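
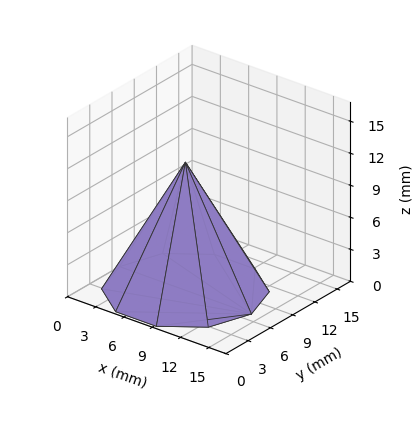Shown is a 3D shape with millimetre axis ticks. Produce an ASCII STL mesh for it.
Reading the render: the shape is a regular 10-sided pyramid, base circumscribed radius ≈ 7 mm, apex at z ≈ 12 mm (dimensions read to the nearest mm from the axis ticks). For the STL, each face is triangulated and given an outward normal.

solid part
  facet normal 0.0000 0.0000 -1.0000
    outer loop
      vertex 9.16 13.66 0.00
      vertex 12.66 11.11 0.00
      vertex 14.00 7.00 0.00
    endloop
  endfacet
  facet normal 0.0000 0.0000 -1.0000
    outer loop
      vertex 4.84 13.66 0.00
      vertex 9.16 13.66 0.00
      vertex 14.00 7.00 0.00
    endloop
  endfacet
  facet normal 0.0000 0.0000 -1.0000
    outer loop
      vertex 1.34 11.11 0.00
      vertex 4.84 13.66 0.00
      vertex 14.00 7.00 0.00
    endloop
  endfacet
  facet normal 0.0000 0.0000 -1.0000
    outer loop
      vertex 0.00 7.00 0.00
      vertex 1.34 11.11 0.00
      vertex 14.00 7.00 0.00
    endloop
  endfacet
  facet normal 0.0000 0.0000 -1.0000
    outer loop
      vertex 1.34 2.89 0.00
      vertex 0.00 7.00 0.00
      vertex 14.00 7.00 0.00
    endloop
  endfacet
  facet normal 0.0000 0.0000 -1.0000
    outer loop
      vertex 4.84 0.34 0.00
      vertex 1.34 2.89 0.00
      vertex 14.00 7.00 0.00
    endloop
  endfacet
  facet normal 0.0000 0.0000 -1.0000
    outer loop
      vertex 9.16 0.34 0.00
      vertex 4.84 0.34 0.00
      vertex 14.00 7.00 0.00
    endloop
  endfacet
  facet normal 0.0000 0.0000 -1.0000
    outer loop
      vertex 12.66 2.89 0.00
      vertex 9.16 0.34 0.00
      vertex 14.00 7.00 0.00
    endloop
  endfacet
  facet normal 0.8314 0.2711 0.4850
    outer loop
      vertex 14.00 7.00 0.00
      vertex 12.66 11.11 0.00
      vertex 7.00 7.00 12.00
    endloop
  endfacet
  facet normal 0.5150 0.7068 0.4850
    outer loop
      vertex 12.66 11.11 0.00
      vertex 9.16 13.66 0.00
      vertex 7.00 7.00 12.00
    endloop
  endfacet
  facet normal 0.0000 0.8744 0.4853
    outer loop
      vertex 9.16 13.66 0.00
      vertex 4.84 13.66 0.00
      vertex 7.00 7.00 12.00
    endloop
  endfacet
  facet normal -0.5150 0.7068 0.4850
    outer loop
      vertex 4.84 13.66 0.00
      vertex 1.34 11.11 0.00
      vertex 7.00 7.00 12.00
    endloop
  endfacet
  facet normal -0.8314 0.2711 0.4850
    outer loop
      vertex 1.34 11.11 0.00
      vertex 0.00 7.00 0.00
      vertex 7.00 7.00 12.00
    endloop
  endfacet
  facet normal -0.8314 -0.2711 0.4850
    outer loop
      vertex 0.00 7.00 0.00
      vertex 1.34 2.89 0.00
      vertex 7.00 7.00 12.00
    endloop
  endfacet
  facet normal -0.5150 -0.7068 0.4850
    outer loop
      vertex 1.34 2.89 0.00
      vertex 4.84 0.34 0.00
      vertex 7.00 7.00 12.00
    endloop
  endfacet
  facet normal 0.0000 -0.8744 0.4853
    outer loop
      vertex 4.84 0.34 0.00
      vertex 9.16 0.34 0.00
      vertex 7.00 7.00 12.00
    endloop
  endfacet
  facet normal 0.5150 -0.7068 0.4850
    outer loop
      vertex 9.16 0.34 0.00
      vertex 12.66 2.89 0.00
      vertex 7.00 7.00 12.00
    endloop
  endfacet
  facet normal 0.8314 -0.2711 0.4850
    outer loop
      vertex 12.66 2.89 0.00
      vertex 14.00 7.00 0.00
      vertex 7.00 7.00 12.00
    endloop
  endfacet
endsolid part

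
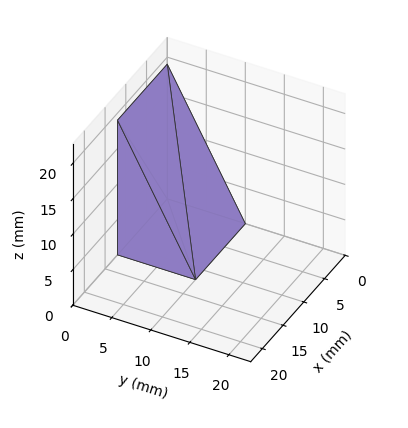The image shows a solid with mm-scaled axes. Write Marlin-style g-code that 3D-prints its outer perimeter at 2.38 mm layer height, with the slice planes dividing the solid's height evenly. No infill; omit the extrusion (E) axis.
Reading the render: the shape is a wedge (ramp): 12 × 10 mm base, rising to 19 mm along the y=0 edge and sloping linearly to z=0 at y=10 (dimensions read to the nearest mm from the axis ticks). For the g-code, the solid's height is divided into equal slices at the stated Δz and each level perimeter traced with G1 moves after a G0 lift.

; perimeter-only toolpath
G21 ; units = mm
G90 ; absolute positioning
G28 ; home
; layer 1
G0 Z2.38
G0 X0.00 Y0.00
G1 X12.00 Y0.00
G1 X12.00 Y8.75
G1 X0.00 Y8.75
G1 X0.00 Y0.00
; layer 2
G0 Z4.75
G0 X0.00 Y0.00
G1 X12.00 Y0.00
G1 X12.00 Y7.50
G1 X0.00 Y7.50
G1 X0.00 Y0.00
; layer 3
G0 Z7.12
G0 X0.00 Y0.00
G1 X12.00 Y0.00
G1 X12.00 Y6.25
G1 X0.00 Y6.25
G1 X0.00 Y0.00
; layer 4
G0 Z9.50
G0 X0.00 Y0.00
G1 X12.00 Y0.00
G1 X12.00 Y5.00
G1 X0.00 Y5.00
G1 X0.00 Y0.00
; layer 5
G0 Z11.88
G0 X0.00 Y0.00
G1 X12.00 Y0.00
G1 X12.00 Y3.75
G1 X0.00 Y3.75
G1 X0.00 Y0.00
; layer 6
G0 Z14.25
G0 X0.00 Y0.00
G1 X12.00 Y0.00
G1 X12.00 Y2.50
G1 X0.00 Y2.50
G1 X0.00 Y0.00
; layer 7
G0 Z16.62
G0 X0.00 Y0.00
G1 X12.00 Y0.00
G1 X12.00 Y1.25
G1 X0.00 Y1.25
G1 X0.00 Y0.00
M2 ; end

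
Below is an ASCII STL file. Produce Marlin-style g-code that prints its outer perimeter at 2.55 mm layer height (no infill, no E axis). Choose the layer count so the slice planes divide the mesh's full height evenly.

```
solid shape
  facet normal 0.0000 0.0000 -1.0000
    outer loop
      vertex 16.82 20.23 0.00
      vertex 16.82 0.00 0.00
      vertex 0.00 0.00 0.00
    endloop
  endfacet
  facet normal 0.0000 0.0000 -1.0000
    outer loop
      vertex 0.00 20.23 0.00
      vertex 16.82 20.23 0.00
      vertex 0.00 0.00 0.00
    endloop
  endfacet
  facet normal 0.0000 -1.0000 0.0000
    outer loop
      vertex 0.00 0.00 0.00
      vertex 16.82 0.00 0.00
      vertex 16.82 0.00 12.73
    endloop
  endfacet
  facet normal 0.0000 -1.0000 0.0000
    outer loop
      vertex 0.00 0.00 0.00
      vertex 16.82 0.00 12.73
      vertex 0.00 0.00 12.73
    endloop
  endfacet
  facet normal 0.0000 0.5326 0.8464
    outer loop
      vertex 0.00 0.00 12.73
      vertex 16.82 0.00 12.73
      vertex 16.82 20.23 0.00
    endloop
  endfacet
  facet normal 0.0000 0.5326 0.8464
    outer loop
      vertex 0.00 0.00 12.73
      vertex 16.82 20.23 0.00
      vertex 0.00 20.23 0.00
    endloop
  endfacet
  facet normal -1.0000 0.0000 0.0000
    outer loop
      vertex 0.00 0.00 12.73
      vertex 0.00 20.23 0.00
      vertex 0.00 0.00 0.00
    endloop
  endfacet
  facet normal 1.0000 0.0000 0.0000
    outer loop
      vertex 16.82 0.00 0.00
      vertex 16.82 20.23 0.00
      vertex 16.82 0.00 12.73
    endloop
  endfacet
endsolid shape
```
; perimeter-only toolpath
G21 ; units = mm
G90 ; absolute positioning
G28 ; home
; layer 1
G0 Z2.55
G0 X0.00 Y0.00
G1 X16.82 Y0.00
G1 X16.82 Y16.18
G1 X0.00 Y16.18
G1 X0.00 Y0.00
; layer 2
G0 Z5.09
G0 X0.00 Y0.00
G1 X16.82 Y0.00
G1 X16.82 Y12.14
G1 X0.00 Y12.14
G1 X0.00 Y0.00
; layer 3
G0 Z7.64
G0 X0.00 Y0.00
G1 X16.82 Y0.00
G1 X16.82 Y8.09
G1 X0.00 Y8.09
G1 X0.00 Y0.00
; layer 4
G0 Z10.18
G0 X0.00 Y0.00
G1 X16.82 Y0.00
G1 X16.82 Y4.05
G1 X0.00 Y4.05
G1 X0.00 Y0.00
M2 ; end

The solid is a wedge (ramp): 16.8 × 20.2 mm base, rising to 12.7 mm along the y=0 edge and sloping linearly to z=0 at y=20.2. Slicing at Δz = 2.55 mm — 5 equal slices spanning the solid's height, so layer i sits at z = i·h/5 — gives 4 non-empty perimeters. Each is a 4-segment closed polygon; G0 lifts to the layer z and rapids to the start vertex, then G1 traces the edges. The cross-section shrinks linearly with z (the slice at the apex is degenerate and omitted).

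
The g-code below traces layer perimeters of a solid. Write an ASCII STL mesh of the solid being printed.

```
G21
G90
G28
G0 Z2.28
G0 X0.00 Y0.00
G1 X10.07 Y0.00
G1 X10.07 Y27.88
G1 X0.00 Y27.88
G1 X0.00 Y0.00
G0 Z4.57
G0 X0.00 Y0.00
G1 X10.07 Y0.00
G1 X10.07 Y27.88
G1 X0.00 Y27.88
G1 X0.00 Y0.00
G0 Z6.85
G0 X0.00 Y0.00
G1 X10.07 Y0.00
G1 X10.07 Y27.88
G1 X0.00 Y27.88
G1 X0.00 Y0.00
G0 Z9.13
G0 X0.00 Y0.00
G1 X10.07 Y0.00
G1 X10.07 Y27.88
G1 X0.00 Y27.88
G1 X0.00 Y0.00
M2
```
solid part
  facet normal 0.0000 0.0000 -1.0000
    outer loop
      vertex 10.07 27.88 0.00
      vertex 10.07 0.00 0.00
      vertex 0.00 0.00 0.00
    endloop
  endfacet
  facet normal 0.0000 0.0000 -1.0000
    outer loop
      vertex 0.00 27.88 0.00
      vertex 10.07 27.88 0.00
      vertex 0.00 0.00 0.00
    endloop
  endfacet
  facet normal 0.0000 0.0000 1.0000
    outer loop
      vertex 0.00 0.00 9.13
      vertex 10.07 0.00 9.13
      vertex 10.07 27.88 9.13
    endloop
  endfacet
  facet normal 0.0000 0.0000 1.0000
    outer loop
      vertex 0.00 0.00 9.13
      vertex 10.07 27.88 9.13
      vertex 0.00 27.88 9.13
    endloop
  endfacet
  facet normal 0.0000 -1.0000 0.0000
    outer loop
      vertex 0.00 0.00 0.00
      vertex 10.07 0.00 0.00
      vertex 10.07 0.00 9.13
    endloop
  endfacet
  facet normal 0.0000 -1.0000 0.0000
    outer loop
      vertex 0.00 0.00 0.00
      vertex 10.07 0.00 9.13
      vertex 0.00 0.00 9.13
    endloop
  endfacet
  facet normal 0.0000 1.0000 0.0000
    outer loop
      vertex 10.07 27.88 9.13
      vertex 10.07 27.88 0.00
      vertex 0.00 27.88 0.00
    endloop
  endfacet
  facet normal 0.0000 1.0000 0.0000
    outer loop
      vertex 0.00 27.88 9.13
      vertex 10.07 27.88 9.13
      vertex 0.00 27.88 0.00
    endloop
  endfacet
  facet normal -1.0000 0.0000 0.0000
    outer loop
      vertex 0.00 27.88 9.13
      vertex 0.00 27.88 0.00
      vertex 0.00 0.00 0.00
    endloop
  endfacet
  facet normal -1.0000 0.0000 0.0000
    outer loop
      vertex 0.00 0.00 9.13
      vertex 0.00 27.88 9.13
      vertex 0.00 0.00 0.00
    endloop
  endfacet
  facet normal 1.0000 0.0000 0.0000
    outer loop
      vertex 10.07 0.00 0.00
      vertex 10.07 27.88 0.00
      vertex 10.07 27.88 9.13
    endloop
  endfacet
  facet normal 1.0000 0.0000 0.0000
    outer loop
      vertex 10.07 0.00 0.00
      vertex 10.07 27.88 9.13
      vertex 10.07 0.00 9.13
    endloop
  endfacet
endsolid part

The G0 Z moves step by Δz≈2.28 mm. Every layer's G1 loop is the same polygon, so the solid is a straight extrusion of it from z=0 to z≈9.13. Closing with flat bottom and top caps and triangulating gives 12 facets — a rectangular box, roughly 10.1 × 27.9 mm footprint and 9.13 mm tall.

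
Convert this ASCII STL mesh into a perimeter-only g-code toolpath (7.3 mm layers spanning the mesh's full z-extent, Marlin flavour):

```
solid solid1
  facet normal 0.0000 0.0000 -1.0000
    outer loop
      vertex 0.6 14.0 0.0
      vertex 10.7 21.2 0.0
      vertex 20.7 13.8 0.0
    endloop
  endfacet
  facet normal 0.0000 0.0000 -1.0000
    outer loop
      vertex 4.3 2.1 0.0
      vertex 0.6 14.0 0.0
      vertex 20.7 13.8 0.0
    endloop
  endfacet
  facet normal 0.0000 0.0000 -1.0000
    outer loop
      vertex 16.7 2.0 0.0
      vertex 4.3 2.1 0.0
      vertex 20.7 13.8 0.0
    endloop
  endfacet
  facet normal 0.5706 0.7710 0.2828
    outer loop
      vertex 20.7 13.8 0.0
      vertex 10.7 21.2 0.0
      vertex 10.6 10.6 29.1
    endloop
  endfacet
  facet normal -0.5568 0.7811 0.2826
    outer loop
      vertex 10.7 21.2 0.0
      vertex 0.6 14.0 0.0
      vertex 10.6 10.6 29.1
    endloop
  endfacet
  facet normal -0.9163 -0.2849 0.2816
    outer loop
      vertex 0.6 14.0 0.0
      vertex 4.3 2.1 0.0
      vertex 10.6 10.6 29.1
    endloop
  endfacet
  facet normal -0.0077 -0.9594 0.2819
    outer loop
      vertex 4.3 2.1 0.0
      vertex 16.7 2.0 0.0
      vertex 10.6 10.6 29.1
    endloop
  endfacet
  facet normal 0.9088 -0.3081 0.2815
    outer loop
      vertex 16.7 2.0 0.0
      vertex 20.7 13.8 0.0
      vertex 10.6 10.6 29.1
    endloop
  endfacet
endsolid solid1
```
; perimeter-only toolpath
G21 ; units = mm
G90 ; absolute positioning
G28 ; home
; layer 1
G0 Z7.3
G0 X18.2 Y13.0
G1 X10.7 Y18.5
G1 X3.1 Y13.2
G1 X5.9 Y4.2
G1 X15.2 Y4.2
G1 X18.2 Y13.0
; layer 2
G0 Z14.6
G0 X15.6 Y12.2
G1 X10.6 Y15.9
G1 X5.6 Y12.3
G1 X7.4 Y6.3
G1 X13.6 Y6.3
G1 X15.6 Y12.2
; layer 3
G0 Z21.8
G0 X13.1 Y11.4
G1 X10.6 Y13.2
G1 X8.1 Y11.4
G1 X9.0 Y8.5
G1 X12.1 Y8.5
G1 X13.1 Y11.4
M2 ; end

The solid is a regular 5-sided pyramid, base circumscribed radius ≈ 10.6 mm, apex at z ≈ 29.1 mm. Slicing at Δz = 7.3 mm — 4 equal slices spanning the solid's height, so layer i sits at z = i·h/4 — gives 3 non-empty perimeters. Each is a 5-segment closed polygon; G0 lifts to the layer z and rapids to the start vertex, then G1 traces the edges. The cross-section shrinks linearly with z (the slice at the apex is degenerate and omitted).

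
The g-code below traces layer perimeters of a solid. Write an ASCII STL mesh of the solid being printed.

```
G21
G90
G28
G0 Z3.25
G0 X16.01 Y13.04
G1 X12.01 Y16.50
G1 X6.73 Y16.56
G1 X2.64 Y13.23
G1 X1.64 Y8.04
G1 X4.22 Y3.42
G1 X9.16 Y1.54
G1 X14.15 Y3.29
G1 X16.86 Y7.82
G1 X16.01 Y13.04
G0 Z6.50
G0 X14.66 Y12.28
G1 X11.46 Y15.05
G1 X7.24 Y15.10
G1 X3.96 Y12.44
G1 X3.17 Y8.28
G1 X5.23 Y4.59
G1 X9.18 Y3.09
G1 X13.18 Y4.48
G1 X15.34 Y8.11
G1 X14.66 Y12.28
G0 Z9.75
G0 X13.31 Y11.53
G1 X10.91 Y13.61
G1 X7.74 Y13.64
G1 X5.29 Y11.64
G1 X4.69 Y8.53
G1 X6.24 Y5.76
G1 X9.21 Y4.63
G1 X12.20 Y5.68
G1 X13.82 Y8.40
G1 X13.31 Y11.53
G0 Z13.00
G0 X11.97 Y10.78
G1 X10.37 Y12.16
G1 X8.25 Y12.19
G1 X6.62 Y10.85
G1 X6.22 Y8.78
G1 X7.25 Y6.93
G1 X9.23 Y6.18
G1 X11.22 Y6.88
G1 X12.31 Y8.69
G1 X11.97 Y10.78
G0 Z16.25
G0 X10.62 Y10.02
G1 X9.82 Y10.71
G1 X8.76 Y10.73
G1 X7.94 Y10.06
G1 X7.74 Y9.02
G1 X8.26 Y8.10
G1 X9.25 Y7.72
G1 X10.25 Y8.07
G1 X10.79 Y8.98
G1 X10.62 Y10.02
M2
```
solid part
  facet normal 0.0000 0.0000 -1.0000
    outer loop
      vertex 6.22 18.02 0.00
      vertex 12.56 17.94 0.00
      vertex 17.36 13.79 0.00
    endloop
  endfacet
  facet normal 0.0000 0.0000 -1.0000
    outer loop
      vertex 1.31 14.02 0.00
      vertex 6.22 18.02 0.00
      vertex 17.36 13.79 0.00
    endloop
  endfacet
  facet normal 0.0000 0.0000 -1.0000
    outer loop
      vertex 0.12 7.79 0.00
      vertex 1.31 14.02 0.00
      vertex 17.36 13.79 0.00
    endloop
  endfacet
  facet normal 0.0000 0.0000 -1.0000
    outer loop
      vertex 3.21 2.25 0.00
      vertex 0.12 7.79 0.00
      vertex 17.36 13.79 0.00
    endloop
  endfacet
  facet normal 0.0000 0.0000 -1.0000
    outer loop
      vertex 9.14 0.00 0.00
      vertex 3.21 2.25 0.00
      vertex 17.36 13.79 0.00
    endloop
  endfacet
  facet normal 0.0000 0.0000 -1.0000
    outer loop
      vertex 15.13 2.09 0.00
      vertex 9.14 0.00 0.00
      vertex 17.36 13.79 0.00
    endloop
  endfacet
  facet normal 0.0000 0.0000 -1.0000
    outer loop
      vertex 18.38 7.53 0.00
      vertex 15.13 2.09 0.00
      vertex 17.36 13.79 0.00
    endloop
  endfacet
  facet normal 0.5972 0.6907 0.4078
    outer loop
      vertex 17.36 13.79 0.00
      vertex 12.56 17.94 0.00
      vertex 9.27 9.27 19.50
    endloop
  endfacet
  facet normal 0.0115 0.9130 0.4079
    outer loop
      vertex 12.56 17.94 0.00
      vertex 6.22 18.02 0.00
      vertex 9.27 9.27 19.50
    endloop
  endfacet
  facet normal -0.5767 0.7079 0.4078
    outer loop
      vertex 6.22 18.02 0.00
      vertex 1.31 14.02 0.00
      vertex 9.27 9.27 19.50
    endloop
  endfacet
  facet normal -0.8968 0.1713 0.4078
    outer loop
      vertex 1.31 14.02 0.00
      vertex 0.12 7.79 0.00
      vertex 9.27 9.27 19.50
    endloop
  endfacet
  facet normal -0.7974 -0.4447 0.4079
    outer loop
      vertex 0.12 7.79 0.00
      vertex 3.21 2.25 0.00
      vertex 9.27 9.27 19.50
    endloop
  endfacet
  facet normal -0.3239 -0.8536 0.4080
    outer loop
      vertex 3.21 2.25 0.00
      vertex 9.14 0.00 0.00
      vertex 9.27 9.27 19.50
    endloop
  endfacet
  facet normal 0.3008 -0.8621 0.4078
    outer loop
      vertex 9.14 0.00 0.00
      vertex 15.13 2.09 0.00
      vertex 9.27 9.27 19.50
    endloop
  endfacet
  facet normal 0.7838 -0.4683 0.4079
    outer loop
      vertex 15.13 2.09 0.00
      vertex 18.38 7.53 0.00
      vertex 9.27 9.27 19.50
    endloop
  endfacet
  facet normal 0.9011 0.1468 0.4079
    outer loop
      vertex 18.38 7.53 0.00
      vertex 17.36 13.79 0.00
      vertex 9.27 9.27 19.50
    endloop
  endfacet
endsolid part

The G0 Z moves step by Δz≈3.25 mm. The G1 loops shrink linearly with z, so the solid tapers from its base footprint up to z≈19.5. Closing with a flat bottom cap and the tapered top and triangulating gives 16 facets — a regular 9-sided pyramid, base circumscribed radius ≈ 9.27 mm, apex at z ≈ 19.5 mm.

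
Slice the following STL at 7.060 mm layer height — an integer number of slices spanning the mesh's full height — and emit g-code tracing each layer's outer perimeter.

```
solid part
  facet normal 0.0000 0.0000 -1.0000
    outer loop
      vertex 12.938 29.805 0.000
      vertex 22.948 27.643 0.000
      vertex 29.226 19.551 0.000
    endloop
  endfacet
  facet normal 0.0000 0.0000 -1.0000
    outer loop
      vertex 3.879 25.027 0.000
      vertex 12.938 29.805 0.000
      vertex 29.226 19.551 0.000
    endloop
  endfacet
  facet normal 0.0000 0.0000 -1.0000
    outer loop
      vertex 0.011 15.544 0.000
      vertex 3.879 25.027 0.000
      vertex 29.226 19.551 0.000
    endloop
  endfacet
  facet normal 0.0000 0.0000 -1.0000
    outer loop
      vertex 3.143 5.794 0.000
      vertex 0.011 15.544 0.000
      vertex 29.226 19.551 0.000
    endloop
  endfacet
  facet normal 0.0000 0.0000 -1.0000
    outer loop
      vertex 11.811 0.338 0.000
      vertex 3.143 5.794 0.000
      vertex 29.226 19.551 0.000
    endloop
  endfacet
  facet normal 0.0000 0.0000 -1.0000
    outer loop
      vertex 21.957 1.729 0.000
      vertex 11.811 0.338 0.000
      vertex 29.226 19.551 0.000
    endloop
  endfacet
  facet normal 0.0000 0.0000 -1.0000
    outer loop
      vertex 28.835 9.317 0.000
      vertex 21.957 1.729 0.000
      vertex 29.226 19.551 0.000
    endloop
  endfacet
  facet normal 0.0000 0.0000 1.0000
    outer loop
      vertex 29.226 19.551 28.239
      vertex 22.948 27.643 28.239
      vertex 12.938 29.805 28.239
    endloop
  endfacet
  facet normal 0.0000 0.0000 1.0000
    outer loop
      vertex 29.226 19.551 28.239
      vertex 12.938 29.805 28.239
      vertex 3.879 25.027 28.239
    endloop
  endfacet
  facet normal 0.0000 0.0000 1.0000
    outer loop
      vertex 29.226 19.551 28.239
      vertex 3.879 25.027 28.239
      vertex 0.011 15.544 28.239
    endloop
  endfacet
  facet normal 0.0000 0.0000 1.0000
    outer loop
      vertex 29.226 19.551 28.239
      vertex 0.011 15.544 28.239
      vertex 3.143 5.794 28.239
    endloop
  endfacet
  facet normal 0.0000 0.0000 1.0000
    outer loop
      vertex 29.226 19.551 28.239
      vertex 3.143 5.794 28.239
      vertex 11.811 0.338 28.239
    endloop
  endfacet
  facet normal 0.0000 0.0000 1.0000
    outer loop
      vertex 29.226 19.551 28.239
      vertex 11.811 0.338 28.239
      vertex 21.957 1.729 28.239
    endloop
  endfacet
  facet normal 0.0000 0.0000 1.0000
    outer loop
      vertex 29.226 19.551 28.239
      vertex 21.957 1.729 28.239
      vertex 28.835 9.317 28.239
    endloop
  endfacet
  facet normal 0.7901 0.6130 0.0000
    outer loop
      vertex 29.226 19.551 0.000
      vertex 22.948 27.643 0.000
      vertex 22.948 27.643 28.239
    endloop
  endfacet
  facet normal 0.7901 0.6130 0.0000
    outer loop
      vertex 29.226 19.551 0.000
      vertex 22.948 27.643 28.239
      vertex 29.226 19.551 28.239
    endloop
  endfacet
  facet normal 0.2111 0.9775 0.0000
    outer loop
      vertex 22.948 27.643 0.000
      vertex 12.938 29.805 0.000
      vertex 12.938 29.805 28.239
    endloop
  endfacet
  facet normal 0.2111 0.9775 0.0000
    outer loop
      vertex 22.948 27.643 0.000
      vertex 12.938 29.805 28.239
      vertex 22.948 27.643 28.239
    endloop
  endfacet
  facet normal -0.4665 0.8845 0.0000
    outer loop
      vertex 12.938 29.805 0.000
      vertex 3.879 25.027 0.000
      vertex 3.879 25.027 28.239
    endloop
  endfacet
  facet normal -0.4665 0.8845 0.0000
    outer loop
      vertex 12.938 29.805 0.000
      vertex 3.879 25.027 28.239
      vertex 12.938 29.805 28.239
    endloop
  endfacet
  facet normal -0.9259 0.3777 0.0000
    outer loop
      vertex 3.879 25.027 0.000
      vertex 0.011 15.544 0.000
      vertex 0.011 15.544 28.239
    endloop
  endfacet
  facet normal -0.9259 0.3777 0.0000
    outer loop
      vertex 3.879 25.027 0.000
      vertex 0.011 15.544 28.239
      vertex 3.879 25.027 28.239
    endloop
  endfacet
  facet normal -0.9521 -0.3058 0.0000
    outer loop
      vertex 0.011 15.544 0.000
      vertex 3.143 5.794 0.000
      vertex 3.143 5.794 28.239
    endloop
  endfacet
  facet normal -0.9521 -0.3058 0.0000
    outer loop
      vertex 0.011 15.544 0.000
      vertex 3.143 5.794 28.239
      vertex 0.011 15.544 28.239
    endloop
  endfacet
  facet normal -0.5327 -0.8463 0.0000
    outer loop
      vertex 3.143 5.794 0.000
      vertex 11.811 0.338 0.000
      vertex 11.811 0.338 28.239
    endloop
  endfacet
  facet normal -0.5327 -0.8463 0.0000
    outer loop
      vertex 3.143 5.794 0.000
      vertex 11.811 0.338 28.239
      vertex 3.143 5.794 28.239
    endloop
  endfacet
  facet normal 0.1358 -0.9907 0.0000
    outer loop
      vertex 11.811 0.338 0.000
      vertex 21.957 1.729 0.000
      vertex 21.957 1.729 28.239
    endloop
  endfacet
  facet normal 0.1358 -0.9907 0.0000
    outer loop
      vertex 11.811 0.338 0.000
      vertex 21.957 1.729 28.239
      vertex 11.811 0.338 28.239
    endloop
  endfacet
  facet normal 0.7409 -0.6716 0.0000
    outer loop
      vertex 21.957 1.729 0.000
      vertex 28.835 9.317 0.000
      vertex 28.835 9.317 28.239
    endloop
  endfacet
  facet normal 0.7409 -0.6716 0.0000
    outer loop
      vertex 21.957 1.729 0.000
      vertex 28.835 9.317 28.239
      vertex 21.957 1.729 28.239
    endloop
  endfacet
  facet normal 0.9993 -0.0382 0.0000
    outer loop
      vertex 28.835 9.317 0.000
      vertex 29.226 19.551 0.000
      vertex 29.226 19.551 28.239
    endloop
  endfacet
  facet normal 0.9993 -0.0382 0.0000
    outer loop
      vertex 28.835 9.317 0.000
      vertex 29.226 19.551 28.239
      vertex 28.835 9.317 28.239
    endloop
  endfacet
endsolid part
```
; perimeter-only toolpath
G21 ; units = mm
G90 ; absolute positioning
G28 ; home
; layer 1
G0 Z7.060
G0 X29.226 Y19.551
G1 X22.948 Y27.643
G1 X12.938 Y29.805
G1 X3.879 Y25.027
G1 X0.011 Y15.544
G1 X3.143 Y5.794
G1 X11.811 Y0.338
G1 X21.957 Y1.729
G1 X28.835 Y9.317
G1 X29.226 Y19.551
; layer 2
G0 Z14.120
G0 X29.226 Y19.551
G1 X22.948 Y27.643
G1 X12.938 Y29.805
G1 X3.879 Y25.027
G1 X0.011 Y15.544
G1 X3.143 Y5.794
G1 X11.811 Y0.338
G1 X21.957 Y1.729
G1 X28.835 Y9.317
G1 X29.226 Y19.551
; layer 3
G0 Z21.179
G0 X29.226 Y19.551
G1 X22.948 Y27.643
G1 X12.938 Y29.805
G1 X3.879 Y25.027
G1 X0.011 Y15.544
G1 X3.143 Y5.794
G1 X11.811 Y0.338
G1 X21.957 Y1.729
G1 X28.835 Y9.317
G1 X29.226 Y19.551
; layer 4
G0 Z28.239
G0 X29.226 Y19.551
G1 X22.948 Y27.643
G1 X12.938 Y29.805
G1 X3.879 Y25.027
G1 X0.011 Y15.544
G1 X3.143 Y5.794
G1 X11.811 Y0.338
G1 X21.957 Y1.729
G1 X28.835 Y9.317
G1 X29.226 Y19.551
M2 ; end

The solid is a regular 9-sided prism (a cylinder approximated with 9 flat sides), circumscribed radius ≈ 15 mm, height ≈ 28.2 mm. Slicing at Δz = 7.060 mm — 4 equal slices spanning the solid's height, so layer i sits at z = i·h/4 — gives 4 non-empty perimeters. Each is a 9-segment closed polygon; G0 lifts to the layer z and rapids to the start vertex, then G1 traces the edges.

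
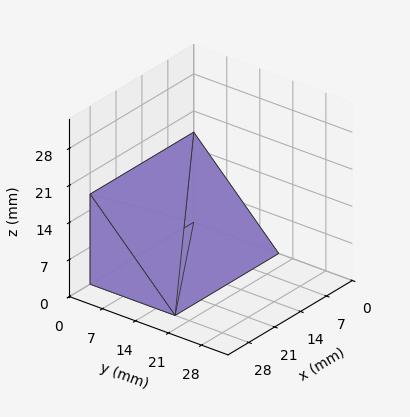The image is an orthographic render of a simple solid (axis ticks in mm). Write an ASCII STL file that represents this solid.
Reading the render: the shape is a wedge (ramp): 28 × 18 mm base, rising to 17 mm along the y=0 edge and sloping linearly to z=0 at y=18 (dimensions read to the nearest mm from the axis ticks). For the STL, each face is triangulated and given an outward normal.

solid part
  facet normal 0.0000 0.0000 -1.0000
    outer loop
      vertex 28.000 18.000 0.000
      vertex 28.000 0.000 0.000
      vertex 0.000 0.000 0.000
    endloop
  endfacet
  facet normal 0.0000 0.0000 -1.0000
    outer loop
      vertex 0.000 18.000 0.000
      vertex 28.000 18.000 0.000
      vertex 0.000 0.000 0.000
    endloop
  endfacet
  facet normal 0.0000 -1.0000 0.0000
    outer loop
      vertex 0.000 0.000 0.000
      vertex 28.000 0.000 0.000
      vertex 28.000 0.000 17.000
    endloop
  endfacet
  facet normal 0.0000 -1.0000 0.0000
    outer loop
      vertex 0.000 0.000 0.000
      vertex 28.000 0.000 17.000
      vertex 0.000 0.000 17.000
    endloop
  endfacet
  facet normal 0.0000 0.6866 0.7270
    outer loop
      vertex 0.000 0.000 17.000
      vertex 28.000 0.000 17.000
      vertex 28.000 18.000 0.000
    endloop
  endfacet
  facet normal 0.0000 0.6866 0.7270
    outer loop
      vertex 0.000 0.000 17.000
      vertex 28.000 18.000 0.000
      vertex 0.000 18.000 0.000
    endloop
  endfacet
  facet normal -1.0000 0.0000 0.0000
    outer loop
      vertex 0.000 0.000 17.000
      vertex 0.000 18.000 0.000
      vertex 0.000 0.000 0.000
    endloop
  endfacet
  facet normal 1.0000 0.0000 0.0000
    outer loop
      vertex 28.000 0.000 0.000
      vertex 28.000 18.000 0.000
      vertex 28.000 0.000 17.000
    endloop
  endfacet
endsolid part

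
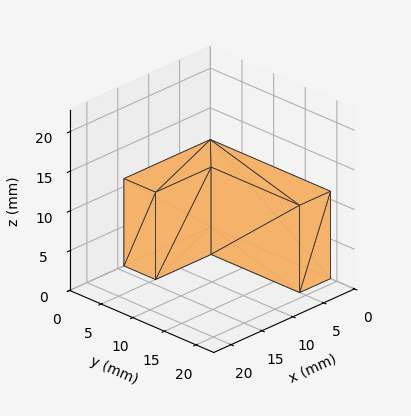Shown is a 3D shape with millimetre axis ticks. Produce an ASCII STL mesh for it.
Reading the render: the shape is an L-shaped prism: outer 14 × 19 mm, arm thicknesses ≈ 5 mm (horizontal) and 5 mm (vertical), extruded 11 mm in z (dimensions read to the nearest mm from the axis ticks). For the STL, each face is triangulated and given an outward normal.

solid part
  facet normal 0.0000 0.0000 -1.0000
    outer loop
      vertex 14.000 5.000 0.000
      vertex 14.000 0.000 0.000
      vertex 0.000 0.000 0.000
    endloop
  endfacet
  facet normal 0.0000 0.0000 -1.0000
    outer loop
      vertex 5.000 5.000 0.000
      vertex 14.000 5.000 0.000
      vertex 0.000 0.000 0.000
    endloop
  endfacet
  facet normal 0.0000 0.0000 -1.0000
    outer loop
      vertex 5.000 19.000 0.000
      vertex 5.000 5.000 0.000
      vertex 0.000 0.000 0.000
    endloop
  endfacet
  facet normal 0.0000 0.0000 -1.0000
    outer loop
      vertex 0.000 19.000 0.000
      vertex 5.000 19.000 0.000
      vertex 0.000 0.000 0.000
    endloop
  endfacet
  facet normal 0.0000 0.0000 1.0000
    outer loop
      vertex 0.000 0.000 11.000
      vertex 14.000 0.000 11.000
      vertex 14.000 5.000 11.000
    endloop
  endfacet
  facet normal 0.0000 0.0000 1.0000
    outer loop
      vertex 0.000 0.000 11.000
      vertex 14.000 5.000 11.000
      vertex 5.000 5.000 11.000
    endloop
  endfacet
  facet normal 0.0000 0.0000 1.0000
    outer loop
      vertex 0.000 0.000 11.000
      vertex 5.000 5.000 11.000
      vertex 5.000 19.000 11.000
    endloop
  endfacet
  facet normal 0.0000 0.0000 1.0000
    outer loop
      vertex 0.000 0.000 11.000
      vertex 5.000 19.000 11.000
      vertex 0.000 19.000 11.000
    endloop
  endfacet
  facet normal 0.0000 -1.0000 0.0000
    outer loop
      vertex 0.000 0.000 0.000
      vertex 14.000 0.000 0.000
      vertex 14.000 0.000 11.000
    endloop
  endfacet
  facet normal 0.0000 -1.0000 0.0000
    outer loop
      vertex 0.000 0.000 0.000
      vertex 14.000 0.000 11.000
      vertex 0.000 0.000 11.000
    endloop
  endfacet
  facet normal 1.0000 0.0000 0.0000
    outer loop
      vertex 14.000 0.000 0.000
      vertex 14.000 5.000 0.000
      vertex 14.000 5.000 11.000
    endloop
  endfacet
  facet normal 1.0000 0.0000 0.0000
    outer loop
      vertex 14.000 0.000 0.000
      vertex 14.000 5.000 11.000
      vertex 14.000 0.000 11.000
    endloop
  endfacet
  facet normal 0.0000 1.0000 0.0000
    outer loop
      vertex 14.000 5.000 0.000
      vertex 5.000 5.000 0.000
      vertex 5.000 5.000 11.000
    endloop
  endfacet
  facet normal 0.0000 1.0000 0.0000
    outer loop
      vertex 14.000 5.000 0.000
      vertex 5.000 5.000 11.000
      vertex 14.000 5.000 11.000
    endloop
  endfacet
  facet normal 1.0000 0.0000 0.0000
    outer loop
      vertex 5.000 5.000 0.000
      vertex 5.000 19.000 0.000
      vertex 5.000 19.000 11.000
    endloop
  endfacet
  facet normal 1.0000 0.0000 0.0000
    outer loop
      vertex 5.000 5.000 0.000
      vertex 5.000 19.000 11.000
      vertex 5.000 5.000 11.000
    endloop
  endfacet
  facet normal 0.0000 1.0000 0.0000
    outer loop
      vertex 5.000 19.000 0.000
      vertex 0.000 19.000 0.000
      vertex 0.000 19.000 11.000
    endloop
  endfacet
  facet normal 0.0000 1.0000 0.0000
    outer loop
      vertex 5.000 19.000 0.000
      vertex 0.000 19.000 11.000
      vertex 5.000 19.000 11.000
    endloop
  endfacet
  facet normal -1.0000 0.0000 0.0000
    outer loop
      vertex 0.000 19.000 0.000
      vertex 0.000 0.000 0.000
      vertex 0.000 0.000 11.000
    endloop
  endfacet
  facet normal -1.0000 0.0000 0.0000
    outer loop
      vertex 0.000 19.000 0.000
      vertex 0.000 0.000 11.000
      vertex 0.000 19.000 11.000
    endloop
  endfacet
endsolid part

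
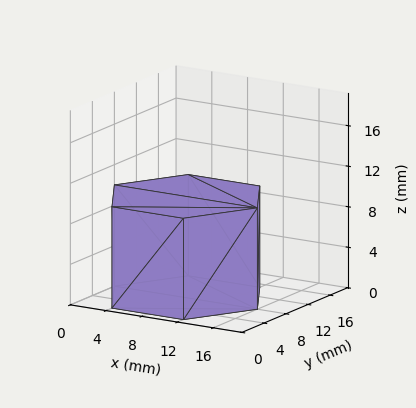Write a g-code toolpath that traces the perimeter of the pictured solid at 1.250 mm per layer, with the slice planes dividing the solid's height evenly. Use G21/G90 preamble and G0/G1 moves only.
Reading the render: the shape is a regular 6-sided prism (a cylinder approximated with 6 flat sides), circumscribed radius ≈ 8 mm, height ≈ 10 mm (dimensions read to the nearest mm from the axis ticks). For the g-code, the solid's height is divided into equal slices at the stated Δz and each level perimeter traced with G1 moves after a G0 lift.

; perimeter-only toolpath
G21 ; units = mm
G90 ; absolute positioning
G28 ; home
; layer 1
G0 Z1.250
G0 X16.000 Y8.000
G1 X12.000 Y14.928
G1 X4.000 Y14.928
G1 X0.000 Y8.000
G1 X4.000 Y1.072
G1 X12.000 Y1.072
G1 X16.000 Y8.000
; layer 2
G0 Z2.500
G0 X16.000 Y8.000
G1 X12.000 Y14.928
G1 X4.000 Y14.928
G1 X0.000 Y8.000
G1 X4.000 Y1.072
G1 X12.000 Y1.072
G1 X16.000 Y8.000
; layer 3
G0 Z3.750
G0 X16.000 Y8.000
G1 X12.000 Y14.928
G1 X4.000 Y14.928
G1 X0.000 Y8.000
G1 X4.000 Y1.072
G1 X12.000 Y1.072
G1 X16.000 Y8.000
; layer 4
G0 Z5.000
G0 X16.000 Y8.000
G1 X12.000 Y14.928
G1 X4.000 Y14.928
G1 X0.000 Y8.000
G1 X4.000 Y1.072
G1 X12.000 Y1.072
G1 X16.000 Y8.000
; layer 5
G0 Z6.250
G0 X16.000 Y8.000
G1 X12.000 Y14.928
G1 X4.000 Y14.928
G1 X0.000 Y8.000
G1 X4.000 Y1.072
G1 X12.000 Y1.072
G1 X16.000 Y8.000
; layer 6
G0 Z7.500
G0 X16.000 Y8.000
G1 X12.000 Y14.928
G1 X4.000 Y14.928
G1 X0.000 Y8.000
G1 X4.000 Y1.072
G1 X12.000 Y1.072
G1 X16.000 Y8.000
; layer 7
G0 Z8.750
G0 X16.000 Y8.000
G1 X12.000 Y14.928
G1 X4.000 Y14.928
G1 X0.000 Y8.000
G1 X4.000 Y1.072
G1 X12.000 Y1.072
G1 X16.000 Y8.000
; layer 8
G0 Z10.000
G0 X16.000 Y8.000
G1 X12.000 Y14.928
G1 X4.000 Y14.928
G1 X0.000 Y8.000
G1 X4.000 Y1.072
G1 X12.000 Y1.072
G1 X16.000 Y8.000
M2 ; end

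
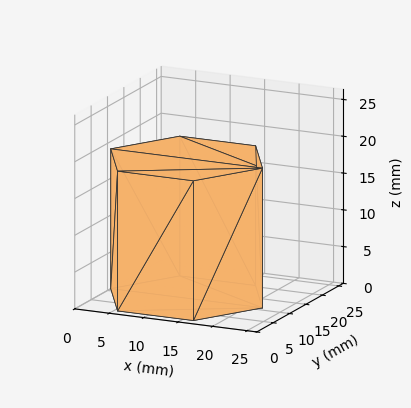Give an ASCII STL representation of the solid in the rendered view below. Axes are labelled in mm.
Reading the render: the shape is a regular 6-sided prism (a cylinder approximated with 6 flat sides), circumscribed radius ≈ 11 mm, height ≈ 19 mm (dimensions read to the nearest mm from the axis ticks). For the STL, each face is triangulated and given an outward normal.

solid part
  facet normal 0.0000 0.0000 -1.0000
    outer loop
      vertex 5.5 20.5 0.0
      vertex 16.5 20.5 0.0
      vertex 22.0 11.0 0.0
    endloop
  endfacet
  facet normal 0.0000 0.0000 -1.0000
    outer loop
      vertex 0.0 11.0 0.0
      vertex 5.5 20.5 0.0
      vertex 22.0 11.0 0.0
    endloop
  endfacet
  facet normal 0.0000 0.0000 -1.0000
    outer loop
      vertex 5.5 1.5 0.0
      vertex 0.0 11.0 0.0
      vertex 22.0 11.0 0.0
    endloop
  endfacet
  facet normal 0.0000 0.0000 -1.0000
    outer loop
      vertex 16.5 1.5 0.0
      vertex 5.5 1.5 0.0
      vertex 22.0 11.0 0.0
    endloop
  endfacet
  facet normal 0.0000 0.0000 1.0000
    outer loop
      vertex 22.0 11.0 19.0
      vertex 16.5 20.5 19.0
      vertex 5.5 20.5 19.0
    endloop
  endfacet
  facet normal 0.0000 0.0000 1.0000
    outer loop
      vertex 22.0 11.0 19.0
      vertex 5.5 20.5 19.0
      vertex 0.0 11.0 19.0
    endloop
  endfacet
  facet normal 0.0000 0.0000 1.0000
    outer loop
      vertex 22.0 11.0 19.0
      vertex 0.0 11.0 19.0
      vertex 5.5 1.5 19.0
    endloop
  endfacet
  facet normal 0.0000 0.0000 1.0000
    outer loop
      vertex 22.0 11.0 19.0
      vertex 5.5 1.5 19.0
      vertex 16.5 1.5 19.0
    endloop
  endfacet
  facet normal 0.8654 0.5010 0.0000
    outer loop
      vertex 22.0 11.0 0.0
      vertex 16.5 20.5 0.0
      vertex 16.5 20.5 19.0
    endloop
  endfacet
  facet normal 0.8654 0.5010 0.0000
    outer loop
      vertex 22.0 11.0 0.0
      vertex 16.5 20.5 19.0
      vertex 22.0 11.0 19.0
    endloop
  endfacet
  facet normal 0.0000 1.0000 0.0000
    outer loop
      vertex 16.5 20.5 0.0
      vertex 5.5 20.5 0.0
      vertex 5.5 20.5 19.0
    endloop
  endfacet
  facet normal 0.0000 1.0000 0.0000
    outer loop
      vertex 16.5 20.5 0.0
      vertex 5.5 20.5 19.0
      vertex 16.5 20.5 19.0
    endloop
  endfacet
  facet normal -0.8654 0.5010 0.0000
    outer loop
      vertex 5.5 20.5 0.0
      vertex 0.0 11.0 0.0
      vertex 0.0 11.0 19.0
    endloop
  endfacet
  facet normal -0.8654 0.5010 0.0000
    outer loop
      vertex 5.5 20.5 0.0
      vertex 0.0 11.0 19.0
      vertex 5.5 20.5 19.0
    endloop
  endfacet
  facet normal -0.8654 -0.5010 0.0000
    outer loop
      vertex 0.0 11.0 0.0
      vertex 5.5 1.5 0.0
      vertex 5.5 1.5 19.0
    endloop
  endfacet
  facet normal -0.8654 -0.5010 0.0000
    outer loop
      vertex 0.0 11.0 0.0
      vertex 5.5 1.5 19.0
      vertex 0.0 11.0 19.0
    endloop
  endfacet
  facet normal 0.0000 -1.0000 0.0000
    outer loop
      vertex 5.5 1.5 0.0
      vertex 16.5 1.5 0.0
      vertex 16.5 1.5 19.0
    endloop
  endfacet
  facet normal 0.0000 -1.0000 0.0000
    outer loop
      vertex 5.5 1.5 0.0
      vertex 16.5 1.5 19.0
      vertex 5.5 1.5 19.0
    endloop
  endfacet
  facet normal 0.8654 -0.5010 0.0000
    outer loop
      vertex 16.5 1.5 0.0
      vertex 22.0 11.0 0.0
      vertex 22.0 11.0 19.0
    endloop
  endfacet
  facet normal 0.8654 -0.5010 0.0000
    outer loop
      vertex 16.5 1.5 0.0
      vertex 22.0 11.0 19.0
      vertex 16.5 1.5 19.0
    endloop
  endfacet
endsolid part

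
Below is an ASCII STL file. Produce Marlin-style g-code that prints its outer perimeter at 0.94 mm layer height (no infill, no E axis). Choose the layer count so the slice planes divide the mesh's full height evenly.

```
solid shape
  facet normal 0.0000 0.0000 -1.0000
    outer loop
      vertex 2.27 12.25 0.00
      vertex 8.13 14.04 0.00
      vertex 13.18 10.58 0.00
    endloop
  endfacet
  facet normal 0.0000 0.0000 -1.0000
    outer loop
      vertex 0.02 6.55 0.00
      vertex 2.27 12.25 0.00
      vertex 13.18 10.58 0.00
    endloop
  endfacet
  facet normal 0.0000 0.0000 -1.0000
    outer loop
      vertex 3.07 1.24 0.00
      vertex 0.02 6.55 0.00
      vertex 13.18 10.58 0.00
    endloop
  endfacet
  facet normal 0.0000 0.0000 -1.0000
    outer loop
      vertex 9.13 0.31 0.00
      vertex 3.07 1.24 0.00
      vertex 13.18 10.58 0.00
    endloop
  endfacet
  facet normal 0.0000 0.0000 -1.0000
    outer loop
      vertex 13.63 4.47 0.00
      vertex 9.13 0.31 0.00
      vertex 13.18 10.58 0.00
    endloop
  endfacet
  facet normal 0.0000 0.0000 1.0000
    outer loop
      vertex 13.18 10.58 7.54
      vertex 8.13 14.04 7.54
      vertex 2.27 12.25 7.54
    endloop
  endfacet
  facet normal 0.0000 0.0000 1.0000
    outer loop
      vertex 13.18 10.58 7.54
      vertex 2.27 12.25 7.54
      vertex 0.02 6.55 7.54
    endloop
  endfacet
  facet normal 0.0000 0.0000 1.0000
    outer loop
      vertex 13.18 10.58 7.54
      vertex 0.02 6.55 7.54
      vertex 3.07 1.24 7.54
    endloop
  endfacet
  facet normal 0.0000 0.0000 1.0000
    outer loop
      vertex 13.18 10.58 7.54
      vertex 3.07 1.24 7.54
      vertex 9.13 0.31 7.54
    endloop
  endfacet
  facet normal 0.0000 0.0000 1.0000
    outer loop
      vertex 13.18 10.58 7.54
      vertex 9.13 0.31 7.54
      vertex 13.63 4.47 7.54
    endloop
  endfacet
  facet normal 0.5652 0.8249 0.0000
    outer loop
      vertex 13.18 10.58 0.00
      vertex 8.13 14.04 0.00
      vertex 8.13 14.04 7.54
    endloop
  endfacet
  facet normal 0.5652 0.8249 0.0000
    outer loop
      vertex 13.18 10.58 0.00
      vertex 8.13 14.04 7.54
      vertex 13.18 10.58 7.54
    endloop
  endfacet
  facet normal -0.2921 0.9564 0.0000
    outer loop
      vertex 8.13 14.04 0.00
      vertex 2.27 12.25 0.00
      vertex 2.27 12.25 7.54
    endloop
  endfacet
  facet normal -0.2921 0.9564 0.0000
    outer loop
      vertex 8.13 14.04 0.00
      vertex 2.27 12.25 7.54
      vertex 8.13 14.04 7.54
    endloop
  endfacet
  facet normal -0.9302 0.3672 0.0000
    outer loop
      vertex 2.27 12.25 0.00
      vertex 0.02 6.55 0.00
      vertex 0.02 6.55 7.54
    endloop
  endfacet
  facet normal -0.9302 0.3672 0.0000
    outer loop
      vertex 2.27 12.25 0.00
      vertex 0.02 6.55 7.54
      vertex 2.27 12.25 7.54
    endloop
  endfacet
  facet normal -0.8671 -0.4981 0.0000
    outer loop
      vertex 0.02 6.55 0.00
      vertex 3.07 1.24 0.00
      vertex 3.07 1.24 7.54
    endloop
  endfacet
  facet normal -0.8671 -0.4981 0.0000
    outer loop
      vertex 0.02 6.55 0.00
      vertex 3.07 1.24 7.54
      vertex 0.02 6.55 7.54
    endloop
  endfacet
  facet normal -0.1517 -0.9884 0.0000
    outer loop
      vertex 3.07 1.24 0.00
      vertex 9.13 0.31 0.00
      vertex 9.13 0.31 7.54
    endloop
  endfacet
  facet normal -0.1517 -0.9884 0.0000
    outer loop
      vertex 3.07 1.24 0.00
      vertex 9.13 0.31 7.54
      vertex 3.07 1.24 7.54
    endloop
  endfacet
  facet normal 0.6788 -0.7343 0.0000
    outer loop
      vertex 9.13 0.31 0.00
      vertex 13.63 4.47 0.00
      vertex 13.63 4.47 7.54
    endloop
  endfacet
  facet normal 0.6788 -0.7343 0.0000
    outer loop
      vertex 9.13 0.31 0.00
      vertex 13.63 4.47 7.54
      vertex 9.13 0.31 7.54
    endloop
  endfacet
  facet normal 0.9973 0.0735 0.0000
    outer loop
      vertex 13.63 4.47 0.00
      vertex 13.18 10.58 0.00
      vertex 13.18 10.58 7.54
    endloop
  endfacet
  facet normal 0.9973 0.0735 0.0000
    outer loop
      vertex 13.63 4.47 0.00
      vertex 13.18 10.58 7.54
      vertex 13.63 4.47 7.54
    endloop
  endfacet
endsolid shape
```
; perimeter-only toolpath
G21 ; units = mm
G90 ; absolute positioning
G28 ; home
; layer 1
G0 Z0.94
G0 X13.18 Y10.58
G1 X8.13 Y14.04
G1 X2.27 Y12.25
G1 X0.02 Y6.55
G1 X3.07 Y1.24
G1 X9.13 Y0.31
G1 X13.63 Y4.47
G1 X13.18 Y10.58
; layer 2
G0 Z1.89
G0 X13.18 Y10.58
G1 X8.13 Y14.04
G1 X2.27 Y12.25
G1 X0.02 Y6.55
G1 X3.07 Y1.24
G1 X9.13 Y0.31
G1 X13.63 Y4.47
G1 X13.18 Y10.58
; layer 3
G0 Z2.83
G0 X13.18 Y10.58
G1 X8.13 Y14.04
G1 X2.27 Y12.25
G1 X0.02 Y6.55
G1 X3.07 Y1.24
G1 X9.13 Y0.31
G1 X13.63 Y4.47
G1 X13.18 Y10.58
; layer 4
G0 Z3.77
G0 X13.18 Y10.58
G1 X8.13 Y14.04
G1 X2.27 Y12.25
G1 X0.02 Y6.55
G1 X3.07 Y1.24
G1 X9.13 Y0.31
G1 X13.63 Y4.47
G1 X13.18 Y10.58
; layer 5
G0 Z4.71
G0 X13.18 Y10.58
G1 X8.13 Y14.04
G1 X2.27 Y12.25
G1 X0.02 Y6.55
G1 X3.07 Y1.24
G1 X9.13 Y0.31
G1 X13.63 Y4.47
G1 X13.18 Y10.58
; layer 6
G0 Z5.66
G0 X13.18 Y10.58
G1 X8.13 Y14.04
G1 X2.27 Y12.25
G1 X0.02 Y6.55
G1 X3.07 Y1.24
G1 X9.13 Y0.31
G1 X13.63 Y4.47
G1 X13.18 Y10.58
; layer 7
G0 Z6.60
G0 X13.18 Y10.58
G1 X8.13 Y14.04
G1 X2.27 Y12.25
G1 X0.02 Y6.55
G1 X3.07 Y1.24
G1 X9.13 Y0.31
G1 X13.63 Y4.47
G1 X13.18 Y10.58
; layer 8
G0 Z7.54
G0 X13.18 Y10.58
G1 X8.13 Y14.04
G1 X2.27 Y12.25
G1 X0.02 Y6.55
G1 X3.07 Y1.24
G1 X9.13 Y0.31
G1 X13.63 Y4.47
G1 X13.18 Y10.58
M2 ; end

The solid is a regular 7-sided prism (a cylinder approximated with 7 flat sides), circumscribed radius ≈ 7.06 mm, height ≈ 7.54 mm. Slicing at Δz = 0.94 mm — 8 equal slices spanning the solid's height, so layer i sits at z = i·h/8 — gives 8 non-empty perimeters. Each is a 7-segment closed polygon; G0 lifts to the layer z and rapids to the start vertex, then G1 traces the edges.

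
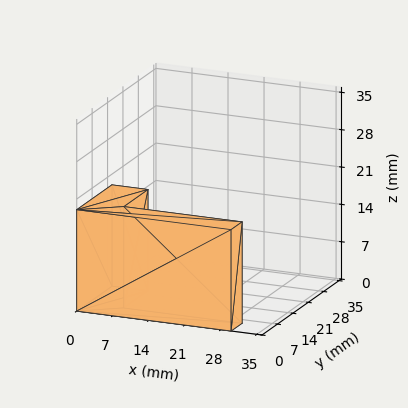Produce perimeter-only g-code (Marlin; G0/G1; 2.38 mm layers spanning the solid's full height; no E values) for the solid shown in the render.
Reading the render: the shape is an L-shaped prism: outer 30 × 16 mm, arm thicknesses ≈ 5 mm (horizontal) and 7 mm (vertical), extruded 19 mm in z (dimensions read to the nearest mm from the axis ticks). For the g-code, the solid's height is divided into equal slices at the stated Δz and each level perimeter traced with G1 moves after a G0 lift.

; perimeter-only toolpath
G21 ; units = mm
G90 ; absolute positioning
G28 ; home
; layer 1
G0 Z2.38
G0 X0.00 Y0.00
G1 X30.00 Y0.00
G1 X30.00 Y5.00
G1 X7.00 Y5.00
G1 X7.00 Y16.00
G1 X0.00 Y16.00
G1 X0.00 Y0.00
; layer 2
G0 Z4.75
G0 X0.00 Y0.00
G1 X30.00 Y0.00
G1 X30.00 Y5.00
G1 X7.00 Y5.00
G1 X7.00 Y16.00
G1 X0.00 Y16.00
G1 X0.00 Y0.00
; layer 3
G0 Z7.12
G0 X0.00 Y0.00
G1 X30.00 Y0.00
G1 X30.00 Y5.00
G1 X7.00 Y5.00
G1 X7.00 Y16.00
G1 X0.00 Y16.00
G1 X0.00 Y0.00
; layer 4
G0 Z9.50
G0 X0.00 Y0.00
G1 X30.00 Y0.00
G1 X30.00 Y5.00
G1 X7.00 Y5.00
G1 X7.00 Y16.00
G1 X0.00 Y16.00
G1 X0.00 Y0.00
; layer 5
G0 Z11.88
G0 X0.00 Y0.00
G1 X30.00 Y0.00
G1 X30.00 Y5.00
G1 X7.00 Y5.00
G1 X7.00 Y16.00
G1 X0.00 Y16.00
G1 X0.00 Y0.00
; layer 6
G0 Z14.25
G0 X0.00 Y0.00
G1 X30.00 Y0.00
G1 X30.00 Y5.00
G1 X7.00 Y5.00
G1 X7.00 Y16.00
G1 X0.00 Y16.00
G1 X0.00 Y0.00
; layer 7
G0 Z16.62
G0 X0.00 Y0.00
G1 X30.00 Y0.00
G1 X30.00 Y5.00
G1 X7.00 Y5.00
G1 X7.00 Y16.00
G1 X0.00 Y16.00
G1 X0.00 Y0.00
; layer 8
G0 Z19.00
G0 X0.00 Y0.00
G1 X30.00 Y0.00
G1 X30.00 Y5.00
G1 X7.00 Y5.00
G1 X7.00 Y16.00
G1 X0.00 Y16.00
G1 X0.00 Y0.00
M2 ; end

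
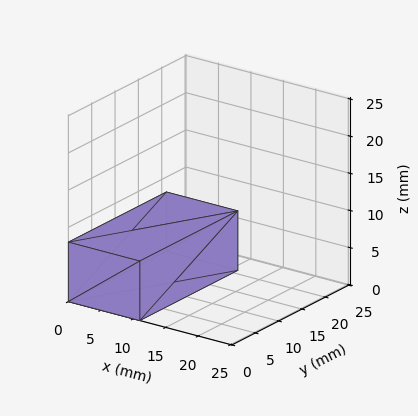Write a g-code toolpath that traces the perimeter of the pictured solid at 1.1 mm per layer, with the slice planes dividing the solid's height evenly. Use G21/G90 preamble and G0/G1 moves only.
Reading the render: the shape is a rectangular box, roughly 11 × 21 mm footprint and 8 mm tall (dimensions read to the nearest mm from the axis ticks). For the g-code, the solid's height is divided into equal slices at the stated Δz and each level perimeter traced with G1 moves after a G0 lift.

; perimeter-only toolpath
G21 ; units = mm
G90 ; absolute positioning
G28 ; home
; layer 1
G0 Z1.1
G0 X0.0 Y0.0
G1 X11.0 Y0.0
G1 X11.0 Y21.0
G1 X0.0 Y21.0
G1 X0.0 Y0.0
; layer 2
G0 Z2.3
G0 X0.0 Y0.0
G1 X11.0 Y0.0
G1 X11.0 Y21.0
G1 X0.0 Y21.0
G1 X0.0 Y0.0
; layer 3
G0 Z3.4
G0 X0.0 Y0.0
G1 X11.0 Y0.0
G1 X11.0 Y21.0
G1 X0.0 Y21.0
G1 X0.0 Y0.0
; layer 4
G0 Z4.6
G0 X0.0 Y0.0
G1 X11.0 Y0.0
G1 X11.0 Y21.0
G1 X0.0 Y21.0
G1 X0.0 Y0.0
; layer 5
G0 Z5.7
G0 X0.0 Y0.0
G1 X11.0 Y0.0
G1 X11.0 Y21.0
G1 X0.0 Y21.0
G1 X0.0 Y0.0
; layer 6
G0 Z6.9
G0 X0.0 Y0.0
G1 X11.0 Y0.0
G1 X11.0 Y21.0
G1 X0.0 Y21.0
G1 X0.0 Y0.0
; layer 7
G0 Z8.0
G0 X0.0 Y0.0
G1 X11.0 Y0.0
G1 X11.0 Y21.0
G1 X0.0 Y21.0
G1 X0.0 Y0.0
M2 ; end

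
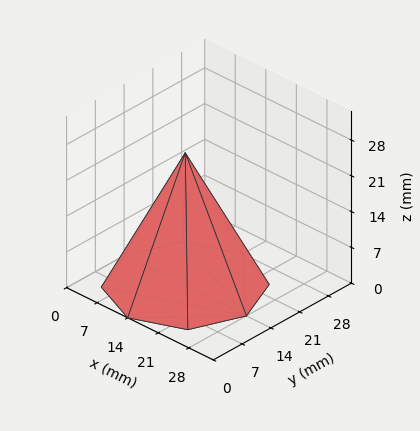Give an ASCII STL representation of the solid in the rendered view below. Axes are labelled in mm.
Reading the render: the shape is a regular 8-sided pyramid, base circumscribed radius ≈ 14 mm, apex at z ≈ 26 mm (dimensions read to the nearest mm from the axis ticks). For the STL, each face is triangulated and given an outward normal.

solid part
  facet normal 0.0000 0.0000 -1.0000
    outer loop
      vertex 14.00 28.00 0.00
      vertex 23.90 23.90 0.00
      vertex 28.00 14.00 0.00
    endloop
  endfacet
  facet normal 0.0000 0.0000 -1.0000
    outer loop
      vertex 4.10 23.90 0.00
      vertex 14.00 28.00 0.00
      vertex 28.00 14.00 0.00
    endloop
  endfacet
  facet normal 0.0000 0.0000 -1.0000
    outer loop
      vertex 0.00 14.00 0.00
      vertex 4.10 23.90 0.00
      vertex 28.00 14.00 0.00
    endloop
  endfacet
  facet normal 0.0000 0.0000 -1.0000
    outer loop
      vertex 4.10 4.10 0.00
      vertex 0.00 14.00 0.00
      vertex 28.00 14.00 0.00
    endloop
  endfacet
  facet normal 0.0000 0.0000 -1.0000
    outer loop
      vertex 14.00 0.00 0.00
      vertex 4.10 4.10 0.00
      vertex 28.00 14.00 0.00
    endloop
  endfacet
  facet normal 0.0000 0.0000 -1.0000
    outer loop
      vertex 23.90 4.10 0.00
      vertex 14.00 0.00 0.00
      vertex 28.00 14.00 0.00
    endloop
  endfacet
  facet normal 0.8272 0.3426 0.4454
    outer loop
      vertex 28.00 14.00 0.00
      vertex 23.90 23.90 0.00
      vertex 14.00 14.00 26.00
    endloop
  endfacet
  facet normal 0.3426 0.8272 0.4454
    outer loop
      vertex 23.90 23.90 0.00
      vertex 14.00 28.00 0.00
      vertex 14.00 14.00 26.00
    endloop
  endfacet
  facet normal -0.3426 0.8272 0.4454
    outer loop
      vertex 14.00 28.00 0.00
      vertex 4.10 23.90 0.00
      vertex 14.00 14.00 26.00
    endloop
  endfacet
  facet normal -0.8272 0.3426 0.4454
    outer loop
      vertex 4.10 23.90 0.00
      vertex 0.00 14.00 0.00
      vertex 14.00 14.00 26.00
    endloop
  endfacet
  facet normal -0.8272 -0.3426 0.4454
    outer loop
      vertex 0.00 14.00 0.00
      vertex 4.10 4.10 0.00
      vertex 14.00 14.00 26.00
    endloop
  endfacet
  facet normal -0.3426 -0.8272 0.4454
    outer loop
      vertex 4.10 4.10 0.00
      vertex 14.00 0.00 0.00
      vertex 14.00 14.00 26.00
    endloop
  endfacet
  facet normal 0.3426 -0.8272 0.4454
    outer loop
      vertex 14.00 0.00 0.00
      vertex 23.90 4.10 0.00
      vertex 14.00 14.00 26.00
    endloop
  endfacet
  facet normal 0.8272 -0.3426 0.4454
    outer loop
      vertex 23.90 4.10 0.00
      vertex 28.00 14.00 0.00
      vertex 14.00 14.00 26.00
    endloop
  endfacet
endsolid part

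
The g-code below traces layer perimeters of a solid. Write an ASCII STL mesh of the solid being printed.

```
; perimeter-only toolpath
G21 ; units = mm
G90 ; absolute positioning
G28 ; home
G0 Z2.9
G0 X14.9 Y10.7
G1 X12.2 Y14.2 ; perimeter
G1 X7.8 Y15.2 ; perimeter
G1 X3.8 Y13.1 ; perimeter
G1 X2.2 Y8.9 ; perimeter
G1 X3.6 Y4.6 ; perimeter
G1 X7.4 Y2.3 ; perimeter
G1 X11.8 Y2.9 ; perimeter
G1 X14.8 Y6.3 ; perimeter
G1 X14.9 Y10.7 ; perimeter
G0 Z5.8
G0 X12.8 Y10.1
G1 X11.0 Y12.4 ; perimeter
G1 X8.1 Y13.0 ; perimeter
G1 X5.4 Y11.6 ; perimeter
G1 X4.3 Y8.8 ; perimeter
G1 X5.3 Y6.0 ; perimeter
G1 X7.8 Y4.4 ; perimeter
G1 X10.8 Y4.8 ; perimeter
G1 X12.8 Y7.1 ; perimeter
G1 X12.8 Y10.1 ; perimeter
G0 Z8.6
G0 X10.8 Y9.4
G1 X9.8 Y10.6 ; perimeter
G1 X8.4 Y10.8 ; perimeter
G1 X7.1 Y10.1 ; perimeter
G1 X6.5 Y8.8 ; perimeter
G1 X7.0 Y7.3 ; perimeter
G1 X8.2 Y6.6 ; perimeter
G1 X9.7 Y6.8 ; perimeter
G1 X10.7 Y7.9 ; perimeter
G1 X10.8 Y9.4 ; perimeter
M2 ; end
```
solid part
  facet normal 0.0000 0.0000 -1.0000
    outer loop
      vertex 7.5 17.3 0.0
      vertex 13.3 16.1 0.0
      vertex 17.0 11.4 0.0
    endloop
  endfacet
  facet normal 0.0000 0.0000 -1.0000
    outer loop
      vertex 2.2 14.5 0.0
      vertex 7.5 17.3 0.0
      vertex 17.0 11.4 0.0
    endloop
  endfacet
  facet normal 0.0000 0.0000 -1.0000
    outer loop
      vertex 0.0 9.0 0.0
      vertex 2.2 14.5 0.0
      vertex 17.0 11.4 0.0
    endloop
  endfacet
  facet normal 0.0000 0.0000 -1.0000
    outer loop
      vertex 1.9 3.3 0.0
      vertex 0.0 9.0 0.0
      vertex 17.0 11.4 0.0
    endloop
  endfacet
  facet normal 0.0000 0.0000 -1.0000
    outer loop
      vertex 6.9 0.2 0.0
      vertex 1.9 3.3 0.0
      vertex 17.0 11.4 0.0
    endloop
  endfacet
  facet normal 0.0000 0.0000 -1.0000
    outer loop
      vertex 12.8 1.0 0.0
      vertex 6.9 0.2 0.0
      vertex 17.0 11.4 0.0
    endloop
  endfacet
  facet normal 0.0000 0.0000 -1.0000
    outer loop
      vertex 16.8 5.5 0.0
      vertex 12.8 1.0 0.0
      vertex 17.0 11.4 0.0
    endloop
  endfacet
  facet normal 0.6400 0.5038 0.5802
    outer loop
      vertex 17.0 11.4 0.0
      vertex 13.3 16.1 0.0
      vertex 8.7 8.7 11.5
    endloop
  endfacet
  facet normal 0.1651 0.7980 0.5796
    outer loop
      vertex 13.3 16.1 0.0
      vertex 7.5 17.3 0.0
      vertex 8.7 8.7 11.5
    endloop
  endfacet
  facet normal -0.3809 0.7210 0.5789
    outer loop
      vertex 7.5 17.3 0.0
      vertex 2.2 14.5 0.0
      vertex 8.7 8.7 11.5
    endloop
  endfacet
  facet normal -0.7563 0.3025 0.5801
    outer loop
      vertex 2.2 14.5 0.0
      vertex 0.0 9.0 0.0
      vertex 8.7 8.7 11.5
    endloop
  endfacet
  facet normal -0.7737 -0.2579 0.5786
    outer loop
      vertex 0.0 9.0 0.0
      vertex 1.9 3.3 0.0
      vertex 8.7 8.7 11.5
    endloop
  endfacet
  facet normal -0.4295 -0.6928 0.5793
    outer loop
      vertex 1.9 3.3 0.0
      vertex 6.9 0.2 0.0
      vertex 8.7 8.7 11.5
    endloop
  endfacet
  facet normal 0.1095 -0.8075 0.5797
    outer loop
      vertex 6.9 0.2 0.0
      vertex 12.8 1.0 0.0
      vertex 8.7 8.7 11.5
    endloop
  endfacet
  facet normal 0.6091 -0.5414 0.5796
    outer loop
      vertex 12.8 1.0 0.0
      vertex 16.8 5.5 0.0
      vertex 8.7 8.7 11.5
    endloop
  endfacet
  facet normal 0.8136 -0.0276 0.5807
    outer loop
      vertex 16.8 5.5 0.0
      vertex 17.0 11.4 0.0
      vertex 8.7 8.7 11.5
    endloop
  endfacet
endsolid part

The G0 Z moves step by Δz≈2.9 mm. The G1 loops shrink linearly with z, so the solid tapers from its base footprint up to z≈11.5. Closing with a flat bottom cap and the tapered top and triangulating gives 16 facets — a regular 9-sided pyramid, base circumscribed radius ≈ 8.7 mm, apex at z ≈ 11.5 mm.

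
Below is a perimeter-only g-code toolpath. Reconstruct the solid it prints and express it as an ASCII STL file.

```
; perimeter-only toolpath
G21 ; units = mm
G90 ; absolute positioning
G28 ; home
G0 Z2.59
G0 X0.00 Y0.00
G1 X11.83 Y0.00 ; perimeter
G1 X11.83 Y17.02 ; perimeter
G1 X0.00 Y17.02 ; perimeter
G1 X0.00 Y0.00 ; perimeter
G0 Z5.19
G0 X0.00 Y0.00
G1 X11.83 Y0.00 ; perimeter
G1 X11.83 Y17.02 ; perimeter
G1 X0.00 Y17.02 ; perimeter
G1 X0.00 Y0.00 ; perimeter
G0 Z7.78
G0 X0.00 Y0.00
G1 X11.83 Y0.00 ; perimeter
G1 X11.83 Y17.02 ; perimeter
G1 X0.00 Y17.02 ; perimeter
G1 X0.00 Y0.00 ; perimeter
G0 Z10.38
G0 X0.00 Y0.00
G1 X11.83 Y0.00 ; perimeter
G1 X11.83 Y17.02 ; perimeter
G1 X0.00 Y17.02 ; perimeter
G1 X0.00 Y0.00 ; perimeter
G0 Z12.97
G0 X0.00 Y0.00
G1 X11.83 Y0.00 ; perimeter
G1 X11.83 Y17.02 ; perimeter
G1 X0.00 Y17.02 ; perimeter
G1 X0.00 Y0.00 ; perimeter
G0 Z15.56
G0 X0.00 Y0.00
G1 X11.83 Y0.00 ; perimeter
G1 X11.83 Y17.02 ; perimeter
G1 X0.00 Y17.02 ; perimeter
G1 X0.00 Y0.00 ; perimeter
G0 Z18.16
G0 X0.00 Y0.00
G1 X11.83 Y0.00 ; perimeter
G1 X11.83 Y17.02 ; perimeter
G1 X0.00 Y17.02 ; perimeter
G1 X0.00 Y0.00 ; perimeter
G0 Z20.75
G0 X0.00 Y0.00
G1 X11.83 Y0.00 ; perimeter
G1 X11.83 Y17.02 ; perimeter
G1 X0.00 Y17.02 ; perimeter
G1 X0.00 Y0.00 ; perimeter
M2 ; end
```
solid part
  facet normal 0.0000 0.0000 -1.0000
    outer loop
      vertex 11.83 17.02 0.00
      vertex 11.83 0.00 0.00
      vertex 0.00 0.00 0.00
    endloop
  endfacet
  facet normal 0.0000 0.0000 -1.0000
    outer loop
      vertex 0.00 17.02 0.00
      vertex 11.83 17.02 0.00
      vertex 0.00 0.00 0.00
    endloop
  endfacet
  facet normal 0.0000 0.0000 1.0000
    outer loop
      vertex 0.00 0.00 20.75
      vertex 11.83 0.00 20.75
      vertex 11.83 17.02 20.75
    endloop
  endfacet
  facet normal 0.0000 0.0000 1.0000
    outer loop
      vertex 0.00 0.00 20.75
      vertex 11.83 17.02 20.75
      vertex 0.00 17.02 20.75
    endloop
  endfacet
  facet normal 0.0000 -1.0000 0.0000
    outer loop
      vertex 0.00 0.00 0.00
      vertex 11.83 0.00 0.00
      vertex 11.83 0.00 20.75
    endloop
  endfacet
  facet normal 0.0000 -1.0000 0.0000
    outer loop
      vertex 0.00 0.00 0.00
      vertex 11.83 0.00 20.75
      vertex 0.00 0.00 20.75
    endloop
  endfacet
  facet normal 0.0000 1.0000 0.0000
    outer loop
      vertex 11.83 17.02 20.75
      vertex 11.83 17.02 0.00
      vertex 0.00 17.02 0.00
    endloop
  endfacet
  facet normal 0.0000 1.0000 0.0000
    outer loop
      vertex 0.00 17.02 20.75
      vertex 11.83 17.02 20.75
      vertex 0.00 17.02 0.00
    endloop
  endfacet
  facet normal -1.0000 0.0000 0.0000
    outer loop
      vertex 0.00 17.02 20.75
      vertex 0.00 17.02 0.00
      vertex 0.00 0.00 0.00
    endloop
  endfacet
  facet normal -1.0000 0.0000 0.0000
    outer loop
      vertex 0.00 0.00 20.75
      vertex 0.00 17.02 20.75
      vertex 0.00 0.00 0.00
    endloop
  endfacet
  facet normal 1.0000 0.0000 0.0000
    outer loop
      vertex 11.83 0.00 0.00
      vertex 11.83 17.02 0.00
      vertex 11.83 17.02 20.75
    endloop
  endfacet
  facet normal 1.0000 0.0000 0.0000
    outer loop
      vertex 11.83 0.00 0.00
      vertex 11.83 17.02 20.75
      vertex 11.83 0.00 20.75
    endloop
  endfacet
endsolid part

The G0 Z moves step by Δz≈2.59 mm. Every layer's G1 loop is the same polygon, so the solid is a straight extrusion of it from z=0 to z≈20.8. Closing with flat bottom and top caps and triangulating gives 12 facets — a rectangular box, roughly 11.8 × 17 mm footprint and 20.8 mm tall.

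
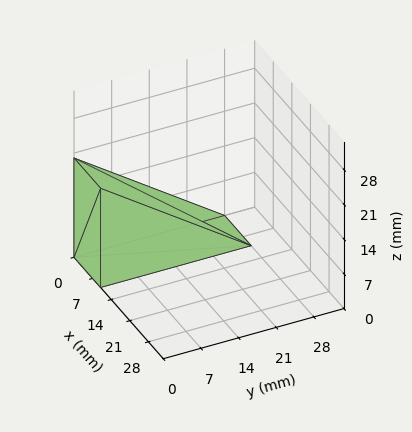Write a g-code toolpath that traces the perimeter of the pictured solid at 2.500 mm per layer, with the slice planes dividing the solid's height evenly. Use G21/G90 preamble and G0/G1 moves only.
Reading the render: the shape is a wedge (ramp): 10 × 28 mm base, rising to 20 mm along the y=0 edge and sloping linearly to z=0 at y=28 (dimensions read to the nearest mm from the axis ticks). For the g-code, the solid's height is divided into equal slices at the stated Δz and each level perimeter traced with G1 moves after a G0 lift.

; perimeter-only toolpath
G21 ; units = mm
G90 ; absolute positioning
G28 ; home
; layer 1
G0 Z2.500
G0 X0.000 Y0.000
G1 X10.000 Y0.000
G1 X10.000 Y24.500
G1 X0.000 Y24.500
G1 X0.000 Y0.000
; layer 2
G0 Z5.000
G0 X0.000 Y0.000
G1 X10.000 Y0.000
G1 X10.000 Y21.000
G1 X0.000 Y21.000
G1 X0.000 Y0.000
; layer 3
G0 Z7.500
G0 X0.000 Y0.000
G1 X10.000 Y0.000
G1 X10.000 Y17.500
G1 X0.000 Y17.500
G1 X0.000 Y0.000
; layer 4
G0 Z10.000
G0 X0.000 Y0.000
G1 X10.000 Y0.000
G1 X10.000 Y14.000
G1 X0.000 Y14.000
G1 X0.000 Y0.000
; layer 5
G0 Z12.500
G0 X0.000 Y0.000
G1 X10.000 Y0.000
G1 X10.000 Y10.500
G1 X0.000 Y10.500
G1 X0.000 Y0.000
; layer 6
G0 Z15.000
G0 X0.000 Y0.000
G1 X10.000 Y0.000
G1 X10.000 Y7.000
G1 X0.000 Y7.000
G1 X0.000 Y0.000
; layer 7
G0 Z17.500
G0 X0.000 Y0.000
G1 X10.000 Y0.000
G1 X10.000 Y3.500
G1 X0.000 Y3.500
G1 X0.000 Y0.000
M2 ; end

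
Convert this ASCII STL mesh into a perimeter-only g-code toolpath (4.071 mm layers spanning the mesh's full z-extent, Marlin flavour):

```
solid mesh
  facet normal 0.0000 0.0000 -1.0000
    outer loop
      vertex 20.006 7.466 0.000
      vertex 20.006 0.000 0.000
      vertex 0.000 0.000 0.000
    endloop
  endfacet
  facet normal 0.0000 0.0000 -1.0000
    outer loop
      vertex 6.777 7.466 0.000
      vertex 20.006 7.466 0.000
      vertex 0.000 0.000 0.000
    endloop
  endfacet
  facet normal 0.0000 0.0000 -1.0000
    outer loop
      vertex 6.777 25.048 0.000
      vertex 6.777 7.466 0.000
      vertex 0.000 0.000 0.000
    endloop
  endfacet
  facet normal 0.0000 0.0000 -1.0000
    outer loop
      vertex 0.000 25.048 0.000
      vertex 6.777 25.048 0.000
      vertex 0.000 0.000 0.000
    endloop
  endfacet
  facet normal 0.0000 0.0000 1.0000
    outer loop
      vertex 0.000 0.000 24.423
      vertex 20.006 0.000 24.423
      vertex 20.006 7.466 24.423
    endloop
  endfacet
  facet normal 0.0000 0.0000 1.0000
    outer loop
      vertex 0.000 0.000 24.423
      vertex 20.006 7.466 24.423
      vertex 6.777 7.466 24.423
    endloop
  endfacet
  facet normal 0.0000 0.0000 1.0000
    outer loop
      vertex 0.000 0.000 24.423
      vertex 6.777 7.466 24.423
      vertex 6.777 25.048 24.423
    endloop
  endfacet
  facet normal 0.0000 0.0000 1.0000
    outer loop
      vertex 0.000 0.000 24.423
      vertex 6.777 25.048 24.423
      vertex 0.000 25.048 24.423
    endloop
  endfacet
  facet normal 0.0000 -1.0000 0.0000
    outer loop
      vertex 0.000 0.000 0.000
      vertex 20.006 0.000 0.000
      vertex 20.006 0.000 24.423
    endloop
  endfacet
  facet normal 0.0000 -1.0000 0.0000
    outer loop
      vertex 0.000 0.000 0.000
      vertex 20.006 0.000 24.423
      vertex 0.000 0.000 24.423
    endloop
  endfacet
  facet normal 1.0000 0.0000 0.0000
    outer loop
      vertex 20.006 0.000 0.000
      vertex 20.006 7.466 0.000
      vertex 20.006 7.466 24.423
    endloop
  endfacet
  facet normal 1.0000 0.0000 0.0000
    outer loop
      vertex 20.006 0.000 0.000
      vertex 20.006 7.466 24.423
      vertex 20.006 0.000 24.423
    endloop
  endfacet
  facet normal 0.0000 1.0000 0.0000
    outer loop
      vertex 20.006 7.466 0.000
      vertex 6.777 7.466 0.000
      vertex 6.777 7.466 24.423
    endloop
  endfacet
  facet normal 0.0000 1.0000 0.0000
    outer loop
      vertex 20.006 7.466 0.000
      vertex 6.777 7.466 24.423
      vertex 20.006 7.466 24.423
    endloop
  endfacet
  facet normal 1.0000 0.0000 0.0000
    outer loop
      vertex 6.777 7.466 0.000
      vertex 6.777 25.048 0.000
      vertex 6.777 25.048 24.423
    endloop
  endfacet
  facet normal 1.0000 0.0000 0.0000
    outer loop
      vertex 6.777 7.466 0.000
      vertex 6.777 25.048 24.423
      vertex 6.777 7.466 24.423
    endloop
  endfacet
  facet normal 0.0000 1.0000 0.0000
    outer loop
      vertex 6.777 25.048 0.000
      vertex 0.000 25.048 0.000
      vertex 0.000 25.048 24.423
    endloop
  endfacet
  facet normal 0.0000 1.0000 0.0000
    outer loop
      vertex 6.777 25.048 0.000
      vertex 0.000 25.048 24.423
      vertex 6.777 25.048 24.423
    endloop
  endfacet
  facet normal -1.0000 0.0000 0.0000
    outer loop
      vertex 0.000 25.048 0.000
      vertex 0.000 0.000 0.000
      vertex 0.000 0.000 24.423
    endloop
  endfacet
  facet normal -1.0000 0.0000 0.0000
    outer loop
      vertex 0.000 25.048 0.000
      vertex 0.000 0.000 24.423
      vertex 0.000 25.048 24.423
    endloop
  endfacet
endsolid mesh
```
; perimeter-only toolpath
G21 ; units = mm
G90 ; absolute positioning
G28 ; home
; layer 1
G0 Z4.071
G0 X0.000 Y0.000
G1 X20.006 Y0.000
G1 X20.006 Y7.466
G1 X6.777 Y7.466
G1 X6.777 Y25.048
G1 X0.000 Y25.048
G1 X0.000 Y0.000
; layer 2
G0 Z8.141
G0 X0.000 Y0.000
G1 X20.006 Y0.000
G1 X20.006 Y7.466
G1 X6.777 Y7.466
G1 X6.777 Y25.048
G1 X0.000 Y25.048
G1 X0.000 Y0.000
; layer 3
G0 Z12.212
G0 X0.000 Y0.000
G1 X20.006 Y0.000
G1 X20.006 Y7.466
G1 X6.777 Y7.466
G1 X6.777 Y25.048
G1 X0.000 Y25.048
G1 X0.000 Y0.000
; layer 4
G0 Z16.282
G0 X0.000 Y0.000
G1 X20.006 Y0.000
G1 X20.006 Y7.466
G1 X6.777 Y7.466
G1 X6.777 Y25.048
G1 X0.000 Y25.048
G1 X0.000 Y0.000
; layer 5
G0 Z20.352
G0 X0.000 Y0.000
G1 X20.006 Y0.000
G1 X20.006 Y7.466
G1 X6.777 Y7.466
G1 X6.777 Y25.048
G1 X0.000 Y25.048
G1 X0.000 Y0.000
; layer 6
G0 Z24.423
G0 X0.000 Y0.000
G1 X20.006 Y0.000
G1 X20.006 Y7.466
G1 X6.777 Y7.466
G1 X6.777 Y25.048
G1 X0.000 Y25.048
G1 X0.000 Y0.000
M2 ; end

The solid is an L-shaped prism: outer 20 × 25 mm, arm thicknesses ≈ 7.47 mm (horizontal) and 6.78 mm (vertical), extruded 24.4 mm in z. Slicing at Δz = 4.071 mm — 6 equal slices spanning the solid's height, so layer i sits at z = i·h/6 — gives 6 non-empty perimeters. Each is a 6-segment closed polygon; G0 lifts to the layer z and rapids to the start vertex, then G1 traces the edges.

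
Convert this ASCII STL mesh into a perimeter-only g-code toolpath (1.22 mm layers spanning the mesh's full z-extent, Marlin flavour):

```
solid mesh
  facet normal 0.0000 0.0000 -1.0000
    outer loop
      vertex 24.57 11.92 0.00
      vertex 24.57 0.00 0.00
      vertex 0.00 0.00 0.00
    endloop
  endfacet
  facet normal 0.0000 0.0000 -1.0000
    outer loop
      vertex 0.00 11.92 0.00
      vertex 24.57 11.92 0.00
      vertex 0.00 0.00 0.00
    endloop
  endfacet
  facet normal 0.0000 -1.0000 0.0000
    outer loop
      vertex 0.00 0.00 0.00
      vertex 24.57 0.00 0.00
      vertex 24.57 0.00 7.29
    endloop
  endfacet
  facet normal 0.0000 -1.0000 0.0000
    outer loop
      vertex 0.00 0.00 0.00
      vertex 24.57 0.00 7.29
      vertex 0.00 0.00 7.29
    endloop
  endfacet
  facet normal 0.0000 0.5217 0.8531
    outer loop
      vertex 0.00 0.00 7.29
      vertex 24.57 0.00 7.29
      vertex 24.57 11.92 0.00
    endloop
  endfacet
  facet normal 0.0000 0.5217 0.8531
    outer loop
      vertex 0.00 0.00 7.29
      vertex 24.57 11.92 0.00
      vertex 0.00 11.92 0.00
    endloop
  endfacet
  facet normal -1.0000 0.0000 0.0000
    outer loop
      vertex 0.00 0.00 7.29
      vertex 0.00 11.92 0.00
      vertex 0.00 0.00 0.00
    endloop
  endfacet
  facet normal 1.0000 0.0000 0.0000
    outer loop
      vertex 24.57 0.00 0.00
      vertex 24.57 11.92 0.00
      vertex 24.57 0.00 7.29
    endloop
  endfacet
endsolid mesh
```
; perimeter-only toolpath
G21 ; units = mm
G90 ; absolute positioning
G28 ; home
; layer 1
G0 Z1.22
G0 X0.00 Y0.00
G1 X24.57 Y0.00
G1 X24.57 Y9.93
G1 X0.00 Y9.93
G1 X0.00 Y0.00
; layer 2
G0 Z2.43
G0 X0.00 Y0.00
G1 X24.57 Y0.00
G1 X24.57 Y7.95
G1 X0.00 Y7.95
G1 X0.00 Y0.00
; layer 3
G0 Z3.65
G0 X0.00 Y0.00
G1 X24.57 Y0.00
G1 X24.57 Y5.96
G1 X0.00 Y5.96
G1 X0.00 Y0.00
; layer 4
G0 Z4.86
G0 X0.00 Y0.00
G1 X24.57 Y0.00
G1 X24.57 Y3.97
G1 X0.00 Y3.97
G1 X0.00 Y0.00
; layer 5
G0 Z6.08
G0 X0.00 Y0.00
G1 X24.57 Y0.00
G1 X24.57 Y1.99
G1 X0.00 Y1.99
G1 X0.00 Y0.00
M2 ; end

The solid is a wedge (ramp): 24.6 × 11.9 mm base, rising to 7.29 mm along the y=0 edge and sloping linearly to z=0 at y=11.9. Slicing at Δz = 1.22 mm — 6 equal slices spanning the solid's height, so layer i sits at z = i·h/6 — gives 5 non-empty perimeters. Each is a 4-segment closed polygon; G0 lifts to the layer z and rapids to the start vertex, then G1 traces the edges. The cross-section shrinks linearly with z (the slice at the apex is degenerate and omitted).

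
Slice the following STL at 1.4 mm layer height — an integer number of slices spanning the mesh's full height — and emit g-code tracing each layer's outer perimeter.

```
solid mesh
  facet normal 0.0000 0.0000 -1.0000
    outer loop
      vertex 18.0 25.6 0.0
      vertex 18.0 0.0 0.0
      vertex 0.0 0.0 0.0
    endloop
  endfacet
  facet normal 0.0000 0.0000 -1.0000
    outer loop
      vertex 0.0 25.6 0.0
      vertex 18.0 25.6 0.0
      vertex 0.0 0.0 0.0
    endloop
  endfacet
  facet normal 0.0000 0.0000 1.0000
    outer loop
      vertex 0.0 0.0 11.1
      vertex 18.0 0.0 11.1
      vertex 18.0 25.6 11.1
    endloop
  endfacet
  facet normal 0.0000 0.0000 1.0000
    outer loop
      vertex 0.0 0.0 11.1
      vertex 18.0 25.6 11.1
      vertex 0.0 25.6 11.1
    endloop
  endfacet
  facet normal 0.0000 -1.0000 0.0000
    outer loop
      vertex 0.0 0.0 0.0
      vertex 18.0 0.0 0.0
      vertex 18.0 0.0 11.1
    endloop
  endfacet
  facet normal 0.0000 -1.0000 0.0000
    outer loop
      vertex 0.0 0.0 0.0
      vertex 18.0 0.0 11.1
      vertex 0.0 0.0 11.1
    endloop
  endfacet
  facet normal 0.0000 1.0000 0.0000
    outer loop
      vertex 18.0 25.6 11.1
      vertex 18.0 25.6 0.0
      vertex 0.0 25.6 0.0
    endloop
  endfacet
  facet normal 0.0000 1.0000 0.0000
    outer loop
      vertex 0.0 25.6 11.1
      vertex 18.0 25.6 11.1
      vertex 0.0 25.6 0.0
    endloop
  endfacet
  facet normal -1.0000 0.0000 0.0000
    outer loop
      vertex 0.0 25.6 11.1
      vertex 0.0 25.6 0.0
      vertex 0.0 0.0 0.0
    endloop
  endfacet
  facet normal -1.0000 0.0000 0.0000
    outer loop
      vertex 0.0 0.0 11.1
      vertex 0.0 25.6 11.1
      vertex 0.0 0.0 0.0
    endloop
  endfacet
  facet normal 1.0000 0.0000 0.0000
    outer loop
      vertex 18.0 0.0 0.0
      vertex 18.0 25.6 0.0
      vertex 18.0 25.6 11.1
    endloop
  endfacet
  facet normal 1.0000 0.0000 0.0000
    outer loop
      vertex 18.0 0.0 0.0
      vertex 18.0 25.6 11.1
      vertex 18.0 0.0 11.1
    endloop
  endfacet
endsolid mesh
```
; perimeter-only toolpath
G21 ; units = mm
G90 ; absolute positioning
G28 ; home
; layer 1
G0 Z1.4
G0 X0.0 Y0.0
G1 X18.0 Y0.0
G1 X18.0 Y25.6
G1 X0.0 Y25.6
G1 X0.0 Y0.0
; layer 2
G0 Z2.8
G0 X0.0 Y0.0
G1 X18.0 Y0.0
G1 X18.0 Y25.6
G1 X0.0 Y25.6
G1 X0.0 Y0.0
; layer 3
G0 Z4.2
G0 X0.0 Y0.0
G1 X18.0 Y0.0
G1 X18.0 Y25.6
G1 X0.0 Y25.6
G1 X0.0 Y0.0
; layer 4
G0 Z5.5
G0 X0.0 Y0.0
G1 X18.0 Y0.0
G1 X18.0 Y25.6
G1 X0.0 Y25.6
G1 X0.0 Y0.0
; layer 5
G0 Z6.9
G0 X0.0 Y0.0
G1 X18.0 Y0.0
G1 X18.0 Y25.6
G1 X0.0 Y25.6
G1 X0.0 Y0.0
; layer 6
G0 Z8.3
G0 X0.0 Y0.0
G1 X18.0 Y0.0
G1 X18.0 Y25.6
G1 X0.0 Y25.6
G1 X0.0 Y0.0
; layer 7
G0 Z9.7
G0 X0.0 Y0.0
G1 X18.0 Y0.0
G1 X18.0 Y25.6
G1 X0.0 Y25.6
G1 X0.0 Y0.0
; layer 8
G0 Z11.1
G0 X0.0 Y0.0
G1 X18.0 Y0.0
G1 X18.0 Y25.6
G1 X0.0 Y25.6
G1 X0.0 Y0.0
M2 ; end

The solid is a rectangular box, roughly 18 × 25.6 mm footprint and 11.1 mm tall. Slicing at Δz = 1.4 mm — 8 equal slices spanning the solid's height, so layer i sits at z = i·h/8 — gives 8 non-empty perimeters. Each is a 4-segment closed polygon; G0 lifts to the layer z and rapids to the start vertex, then G1 traces the edges.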